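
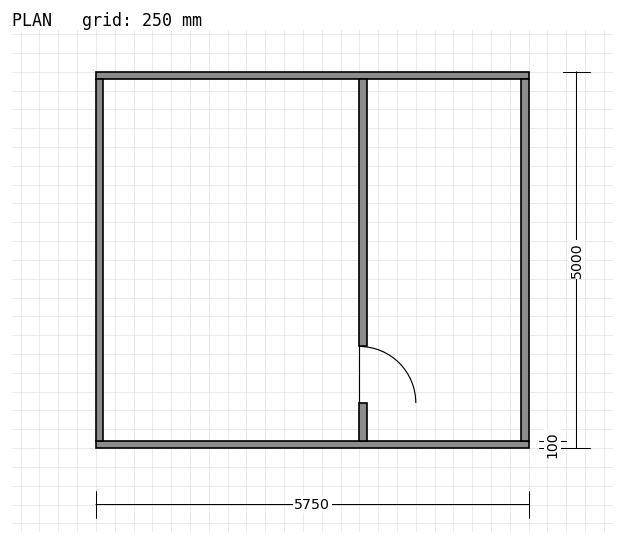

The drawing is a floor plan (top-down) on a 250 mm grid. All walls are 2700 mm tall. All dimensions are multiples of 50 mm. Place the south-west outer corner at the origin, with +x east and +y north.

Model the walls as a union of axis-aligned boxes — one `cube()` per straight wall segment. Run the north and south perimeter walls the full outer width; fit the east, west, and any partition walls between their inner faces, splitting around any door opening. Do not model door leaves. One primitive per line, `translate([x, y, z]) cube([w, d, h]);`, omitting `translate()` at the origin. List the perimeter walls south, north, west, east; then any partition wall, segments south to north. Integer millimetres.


cube([5750, 100, 2700]);
translate([0, 4900, 0]) cube([5750, 100, 2700]);
translate([0, 100, 0]) cube([100, 4800, 2700]);
translate([5650, 100, 0]) cube([100, 4800, 2700]);
translate([3500, 100, 0]) cube([100, 500, 2700]);
translate([3500, 1350, 0]) cube([100, 3550, 2700]);


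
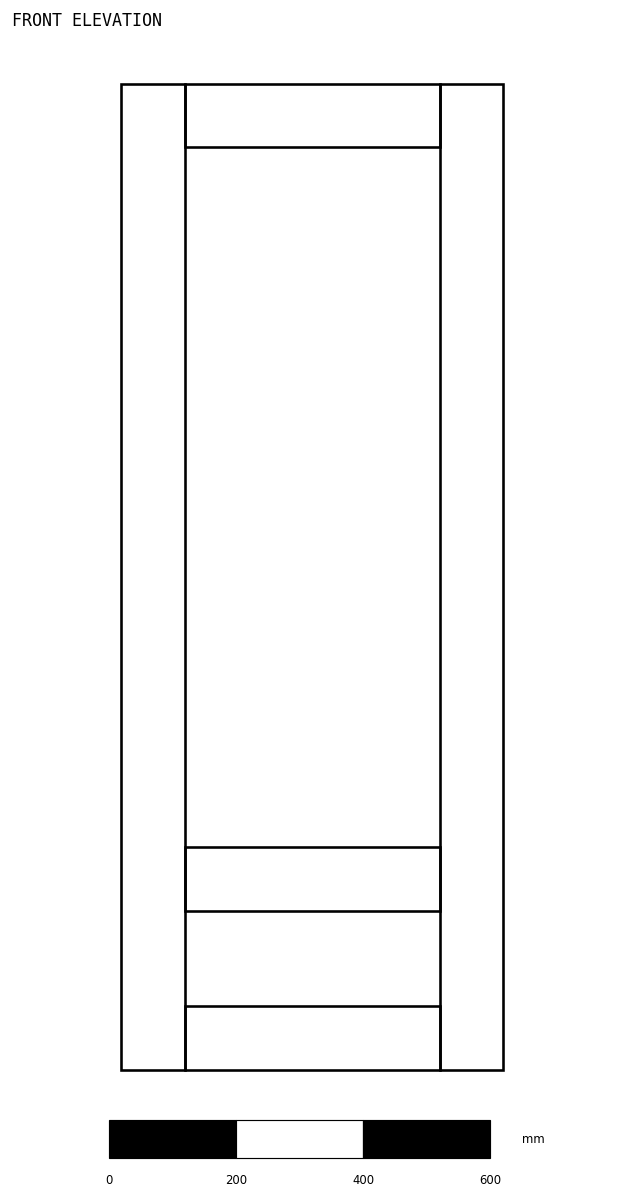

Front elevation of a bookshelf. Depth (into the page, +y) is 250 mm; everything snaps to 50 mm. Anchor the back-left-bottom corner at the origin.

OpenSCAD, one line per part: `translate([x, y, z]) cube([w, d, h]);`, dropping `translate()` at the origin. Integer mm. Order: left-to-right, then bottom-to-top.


cube([100, 250, 1550]);
translate([100, 0, 0]) cube([400, 250, 100]);
translate([100, 0, 250]) cube([400, 250, 100]);
translate([100, 0, 1450]) cube([400, 250, 100]);
translate([500, 0, 0]) cube([100, 250, 1550]);


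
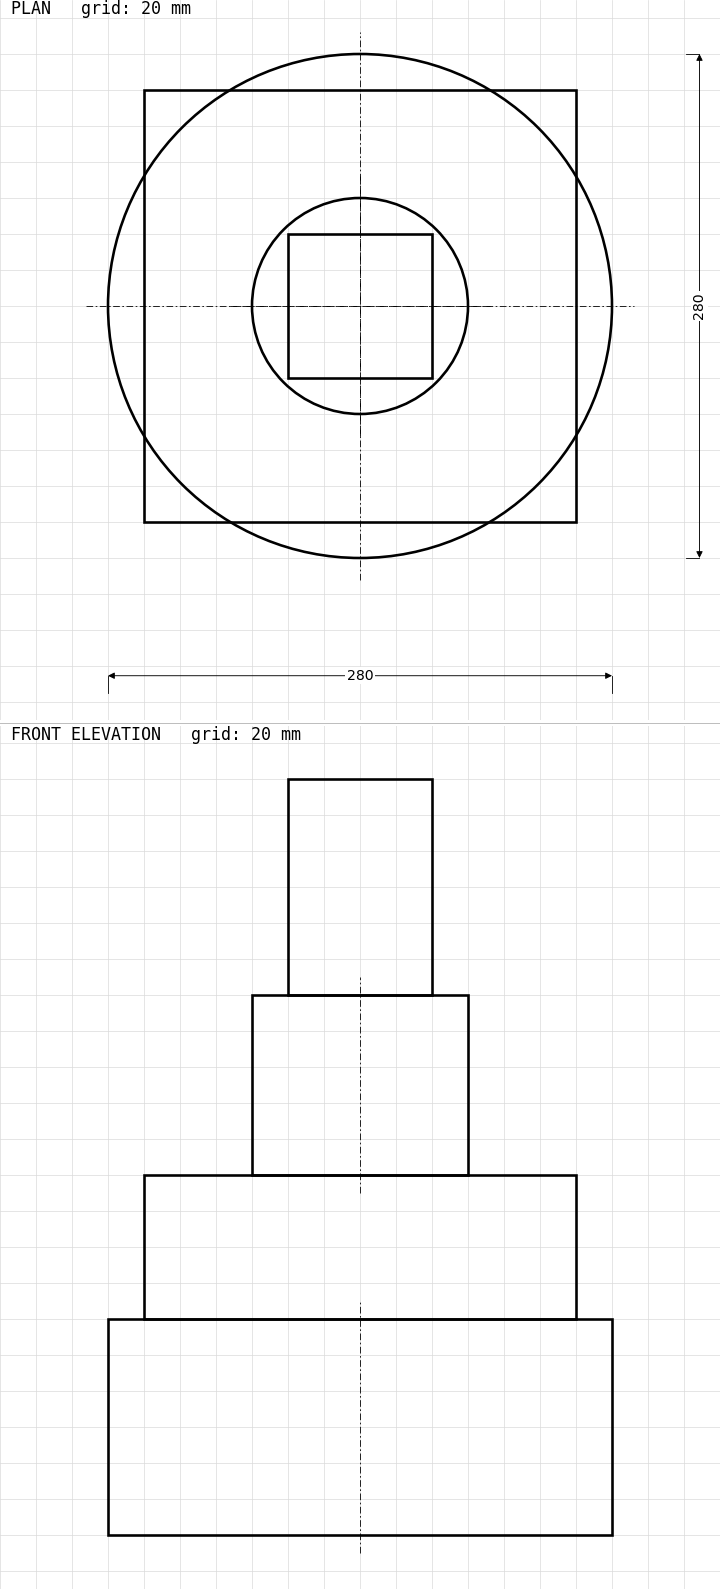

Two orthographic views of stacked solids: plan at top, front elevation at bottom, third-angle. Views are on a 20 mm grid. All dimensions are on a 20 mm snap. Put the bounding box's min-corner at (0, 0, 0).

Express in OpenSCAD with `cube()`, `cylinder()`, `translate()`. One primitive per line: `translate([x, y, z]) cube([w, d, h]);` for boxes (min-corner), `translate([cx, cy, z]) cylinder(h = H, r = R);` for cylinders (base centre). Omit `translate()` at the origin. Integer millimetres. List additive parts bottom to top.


translate([140, 140, 0]) cylinder(h = 120, r = 140);
translate([20, 20, 120]) cube([240, 240, 80]);
translate([140, 140, 200]) cylinder(h = 100, r = 60);
translate([100, 100, 300]) cube([80, 80, 120]);


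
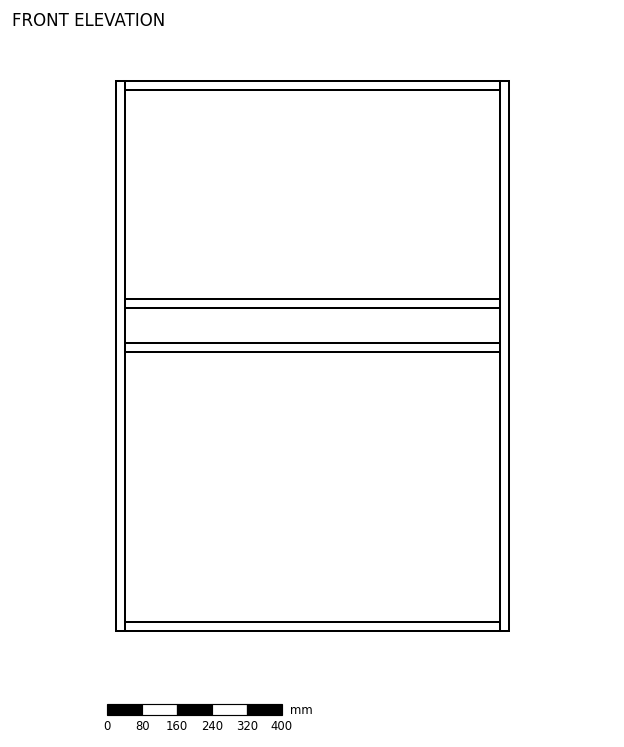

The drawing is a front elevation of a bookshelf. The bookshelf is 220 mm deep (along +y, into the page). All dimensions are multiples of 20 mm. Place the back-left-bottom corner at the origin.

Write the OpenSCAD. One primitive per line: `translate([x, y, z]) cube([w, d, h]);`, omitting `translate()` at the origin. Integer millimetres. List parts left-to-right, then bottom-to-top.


cube([20, 220, 1260]);
translate([20, 0, 0]) cube([860, 220, 20]);
translate([20, 0, 640]) cube([860, 220, 20]);
translate([20, 0, 740]) cube([860, 220, 20]);
translate([20, 0, 1240]) cube([860, 220, 20]);
translate([880, 0, 0]) cube([20, 220, 1260]);


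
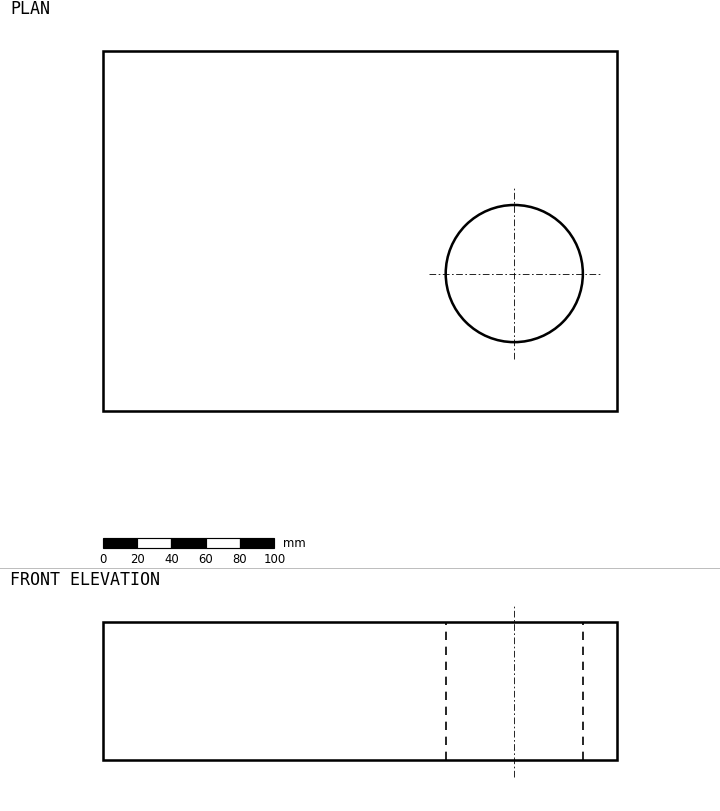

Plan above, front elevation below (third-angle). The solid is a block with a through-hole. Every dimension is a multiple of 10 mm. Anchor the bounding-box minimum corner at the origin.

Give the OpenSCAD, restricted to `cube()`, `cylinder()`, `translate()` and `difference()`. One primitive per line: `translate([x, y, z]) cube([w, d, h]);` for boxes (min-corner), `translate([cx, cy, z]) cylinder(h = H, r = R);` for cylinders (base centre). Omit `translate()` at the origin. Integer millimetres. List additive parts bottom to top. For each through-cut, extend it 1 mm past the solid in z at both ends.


difference() {
  cube([300, 210, 80]);
  translate([240, 80, -1]) cylinder(h = 82, r = 40);
}


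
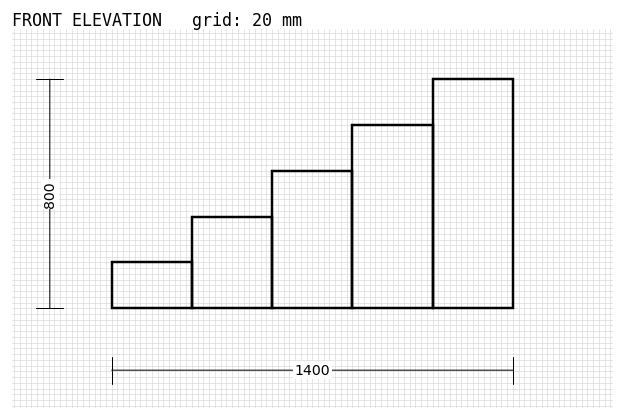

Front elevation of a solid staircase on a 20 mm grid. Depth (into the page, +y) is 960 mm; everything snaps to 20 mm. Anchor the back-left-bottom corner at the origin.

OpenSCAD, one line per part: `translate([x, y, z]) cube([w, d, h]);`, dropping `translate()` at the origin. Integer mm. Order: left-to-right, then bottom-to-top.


cube([280, 960, 160]);
translate([280, 0, 0]) cube([280, 960, 320]);
translate([560, 0, 0]) cube([280, 960, 480]);
translate([840, 0, 0]) cube([280, 960, 640]);
translate([1120, 0, 0]) cube([280, 960, 800]);


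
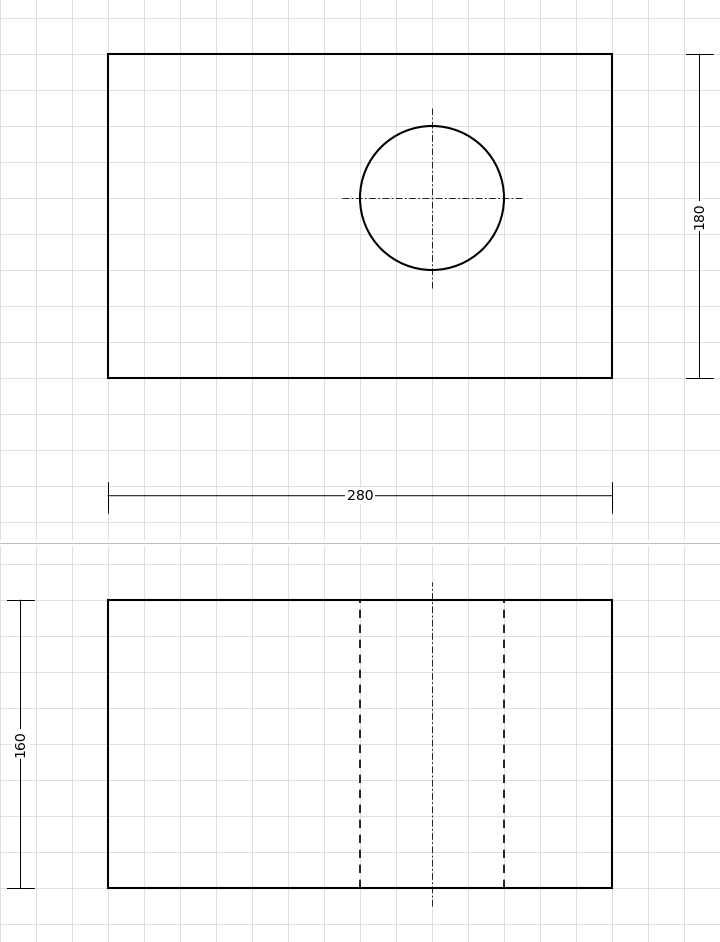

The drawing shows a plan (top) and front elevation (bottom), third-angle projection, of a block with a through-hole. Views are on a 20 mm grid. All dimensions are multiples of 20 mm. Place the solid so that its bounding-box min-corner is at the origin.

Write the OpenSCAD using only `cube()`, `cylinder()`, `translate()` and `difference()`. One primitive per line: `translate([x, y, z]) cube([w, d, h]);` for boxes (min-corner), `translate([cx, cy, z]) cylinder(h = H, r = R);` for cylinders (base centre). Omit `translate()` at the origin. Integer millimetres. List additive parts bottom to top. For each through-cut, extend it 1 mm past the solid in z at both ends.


difference() {
  cube([280, 180, 160]);
  translate([180, 100, -1]) cylinder(h = 162, r = 40);
}


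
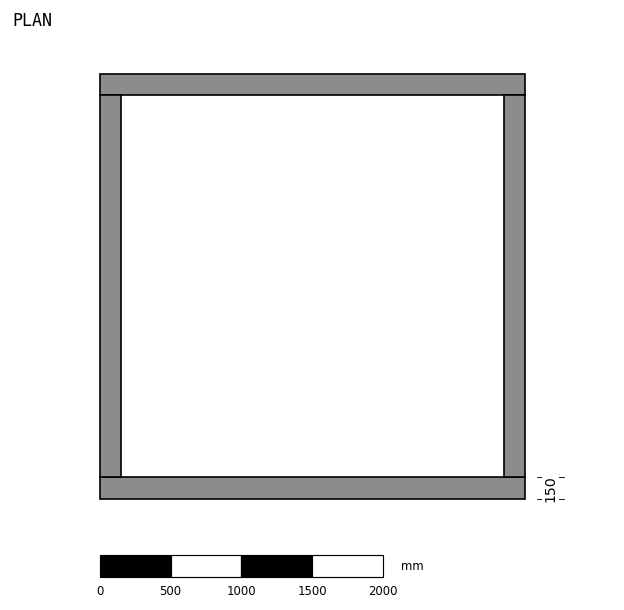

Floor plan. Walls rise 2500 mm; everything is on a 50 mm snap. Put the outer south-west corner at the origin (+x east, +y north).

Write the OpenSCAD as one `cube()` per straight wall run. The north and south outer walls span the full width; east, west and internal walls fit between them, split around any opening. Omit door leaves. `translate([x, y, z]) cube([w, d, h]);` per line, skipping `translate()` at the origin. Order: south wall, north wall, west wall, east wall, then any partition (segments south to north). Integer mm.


cube([3000, 150, 2500]);
translate([0, 2850, 0]) cube([3000, 150, 2500]);
translate([0, 150, 0]) cube([150, 2700, 2500]);
translate([2850, 150, 0]) cube([150, 2700, 2500]);


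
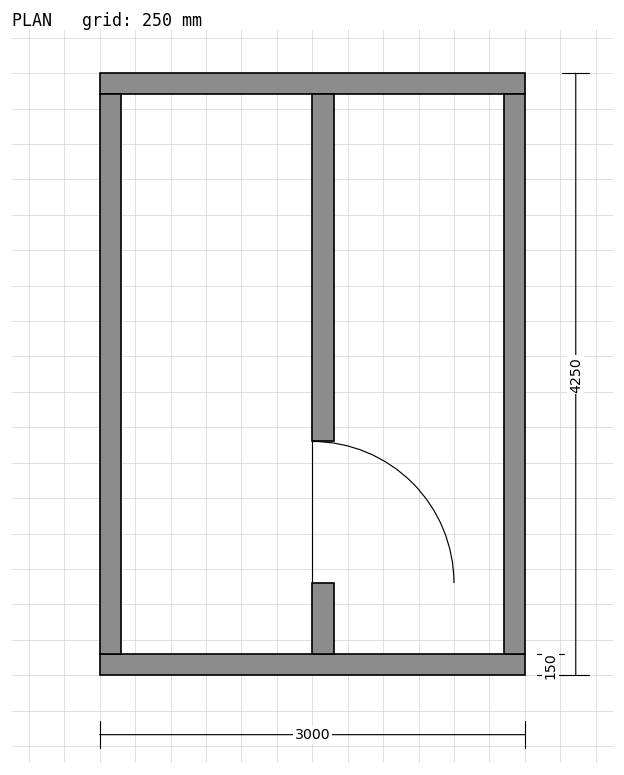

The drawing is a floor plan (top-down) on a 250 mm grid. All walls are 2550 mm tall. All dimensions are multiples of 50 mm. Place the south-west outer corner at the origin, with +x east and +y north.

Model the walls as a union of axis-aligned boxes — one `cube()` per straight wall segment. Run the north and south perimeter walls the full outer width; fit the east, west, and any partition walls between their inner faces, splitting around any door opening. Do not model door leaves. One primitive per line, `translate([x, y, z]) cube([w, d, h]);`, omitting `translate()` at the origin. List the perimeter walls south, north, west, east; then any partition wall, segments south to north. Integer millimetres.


cube([3000, 150, 2550]);
translate([0, 4100, 0]) cube([3000, 150, 2550]);
translate([0, 150, 0]) cube([150, 3950, 2550]);
translate([2850, 150, 0]) cube([150, 3950, 2550]);
translate([1500, 150, 0]) cube([150, 500, 2550]);
translate([1500, 1650, 0]) cube([150, 2450, 2550]);


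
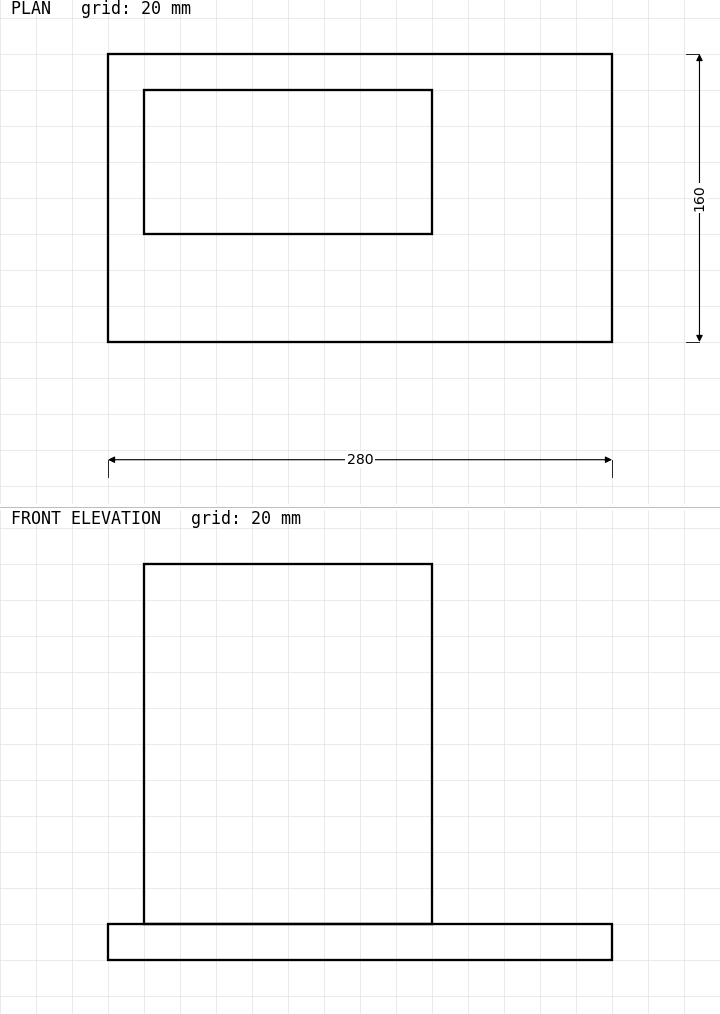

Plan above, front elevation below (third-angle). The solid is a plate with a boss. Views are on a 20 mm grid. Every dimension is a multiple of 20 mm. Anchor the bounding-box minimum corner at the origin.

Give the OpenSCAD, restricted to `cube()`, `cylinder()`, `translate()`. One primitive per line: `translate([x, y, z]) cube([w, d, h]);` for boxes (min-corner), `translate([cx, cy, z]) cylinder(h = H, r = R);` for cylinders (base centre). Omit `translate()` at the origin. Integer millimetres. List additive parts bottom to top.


cube([280, 160, 20]);
translate([20, 60, 20]) cube([160, 80, 200]);


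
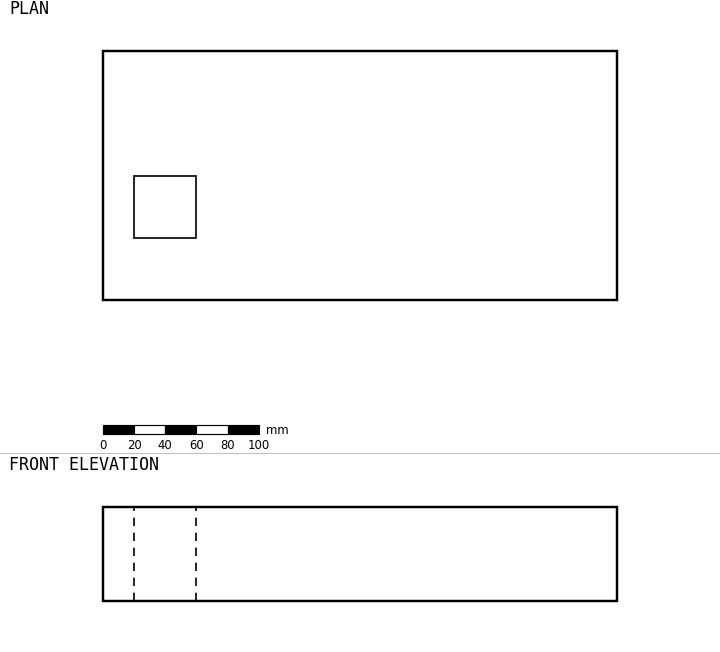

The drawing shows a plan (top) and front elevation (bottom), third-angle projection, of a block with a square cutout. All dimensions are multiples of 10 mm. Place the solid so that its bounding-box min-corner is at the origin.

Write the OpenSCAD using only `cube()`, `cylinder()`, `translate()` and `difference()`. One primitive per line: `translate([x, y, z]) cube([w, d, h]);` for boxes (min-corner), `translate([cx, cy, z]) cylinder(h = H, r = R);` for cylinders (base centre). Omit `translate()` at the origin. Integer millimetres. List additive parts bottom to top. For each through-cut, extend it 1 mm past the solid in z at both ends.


difference() {
  cube([330, 160, 60]);
  translate([20, 40, -1]) cube([40, 40, 62]);
}


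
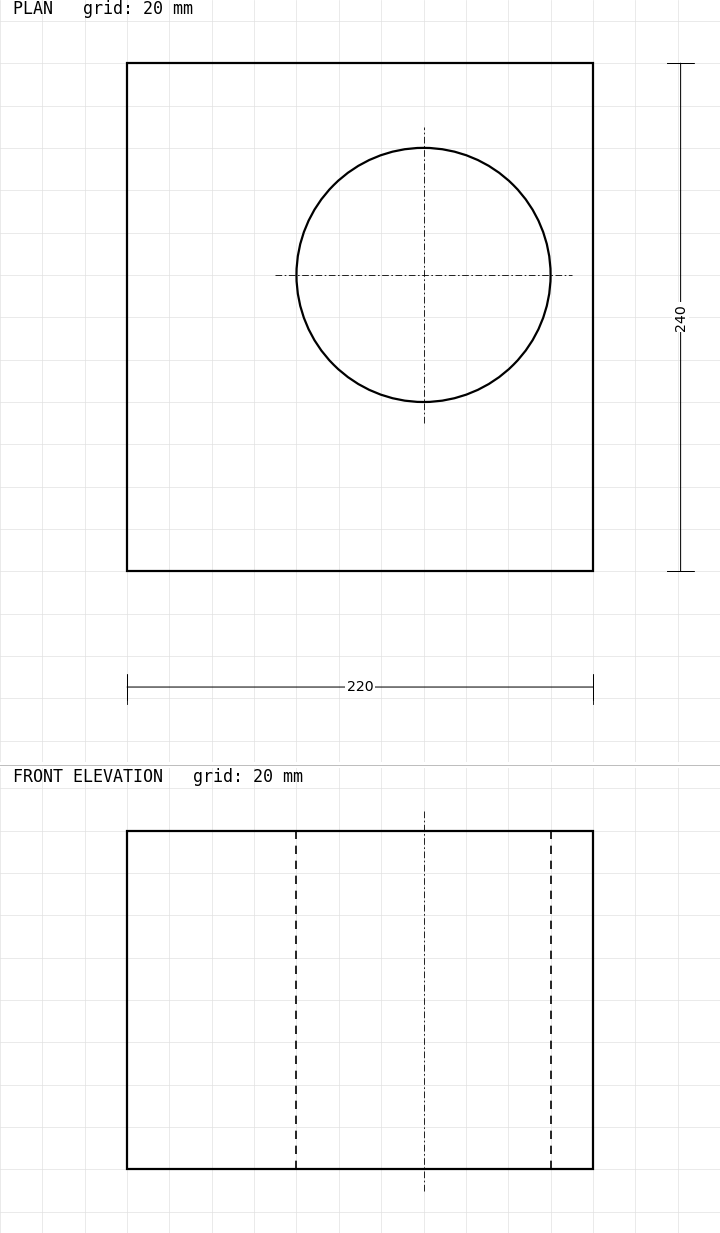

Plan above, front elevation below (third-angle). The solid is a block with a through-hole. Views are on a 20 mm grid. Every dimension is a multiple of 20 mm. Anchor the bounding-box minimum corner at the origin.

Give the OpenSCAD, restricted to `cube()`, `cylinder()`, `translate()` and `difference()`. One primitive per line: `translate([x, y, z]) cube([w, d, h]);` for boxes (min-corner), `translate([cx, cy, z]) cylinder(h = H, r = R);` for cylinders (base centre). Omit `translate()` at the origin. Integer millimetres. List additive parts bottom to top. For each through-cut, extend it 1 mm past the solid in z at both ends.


difference() {
  cube([220, 240, 160]);
  translate([140, 140, -1]) cylinder(h = 162, r = 60);
}


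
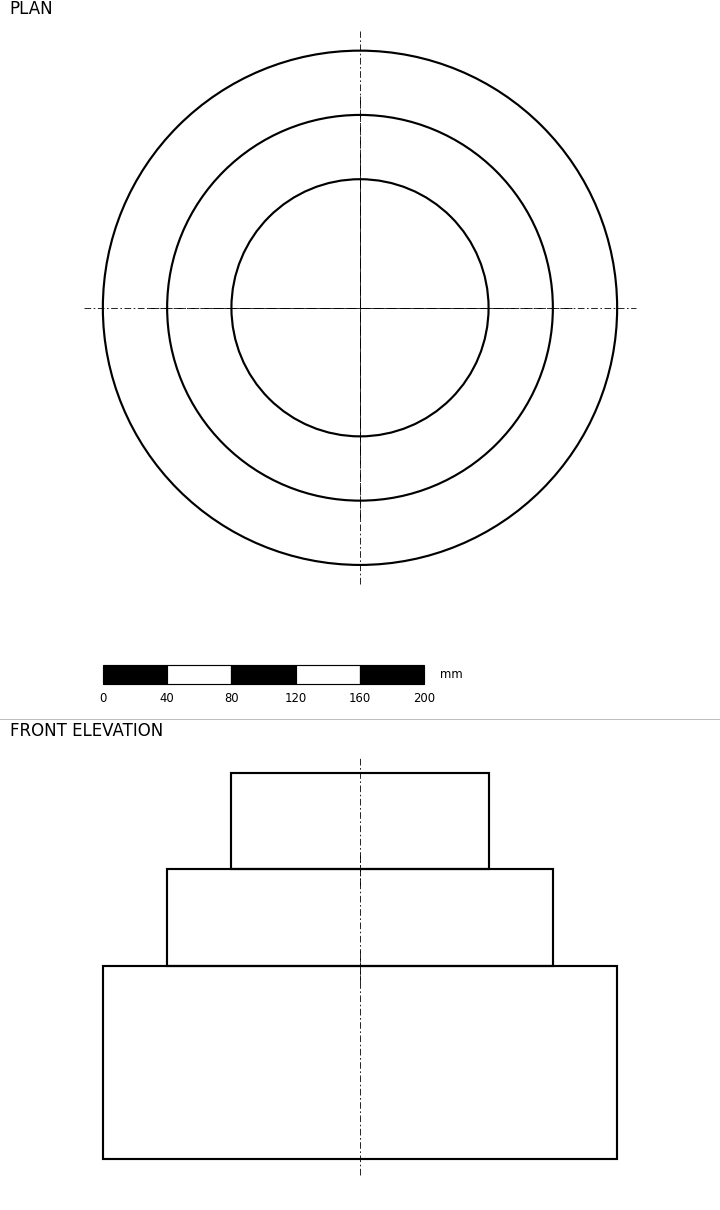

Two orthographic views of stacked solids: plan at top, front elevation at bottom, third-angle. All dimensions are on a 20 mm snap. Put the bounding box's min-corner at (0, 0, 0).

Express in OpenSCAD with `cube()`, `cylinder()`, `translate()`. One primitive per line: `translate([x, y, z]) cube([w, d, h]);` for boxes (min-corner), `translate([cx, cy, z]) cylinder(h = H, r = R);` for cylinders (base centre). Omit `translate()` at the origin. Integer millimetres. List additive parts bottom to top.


translate([160, 160, 0]) cylinder(h = 120, r = 160);
translate([160, 160, 120]) cylinder(h = 60, r = 120);
translate([160, 160, 180]) cylinder(h = 60, r = 80);


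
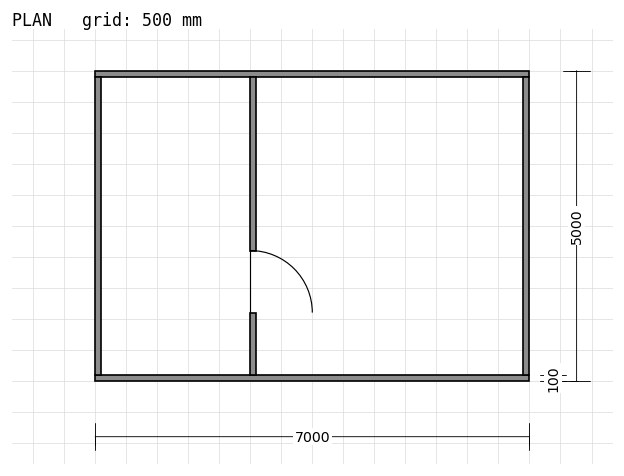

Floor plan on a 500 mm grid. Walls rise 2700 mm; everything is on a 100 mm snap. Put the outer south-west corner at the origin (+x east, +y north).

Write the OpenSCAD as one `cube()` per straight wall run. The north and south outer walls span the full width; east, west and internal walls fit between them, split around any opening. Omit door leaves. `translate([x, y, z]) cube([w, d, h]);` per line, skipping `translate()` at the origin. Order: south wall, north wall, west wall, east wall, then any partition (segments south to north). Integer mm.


cube([7000, 100, 2700]);
translate([0, 4900, 0]) cube([7000, 100, 2700]);
translate([0, 100, 0]) cube([100, 4800, 2700]);
translate([6900, 100, 0]) cube([100, 4800, 2700]);
translate([2500, 100, 0]) cube([100, 1000, 2700]);
translate([2500, 2100, 0]) cube([100, 2800, 2700]);


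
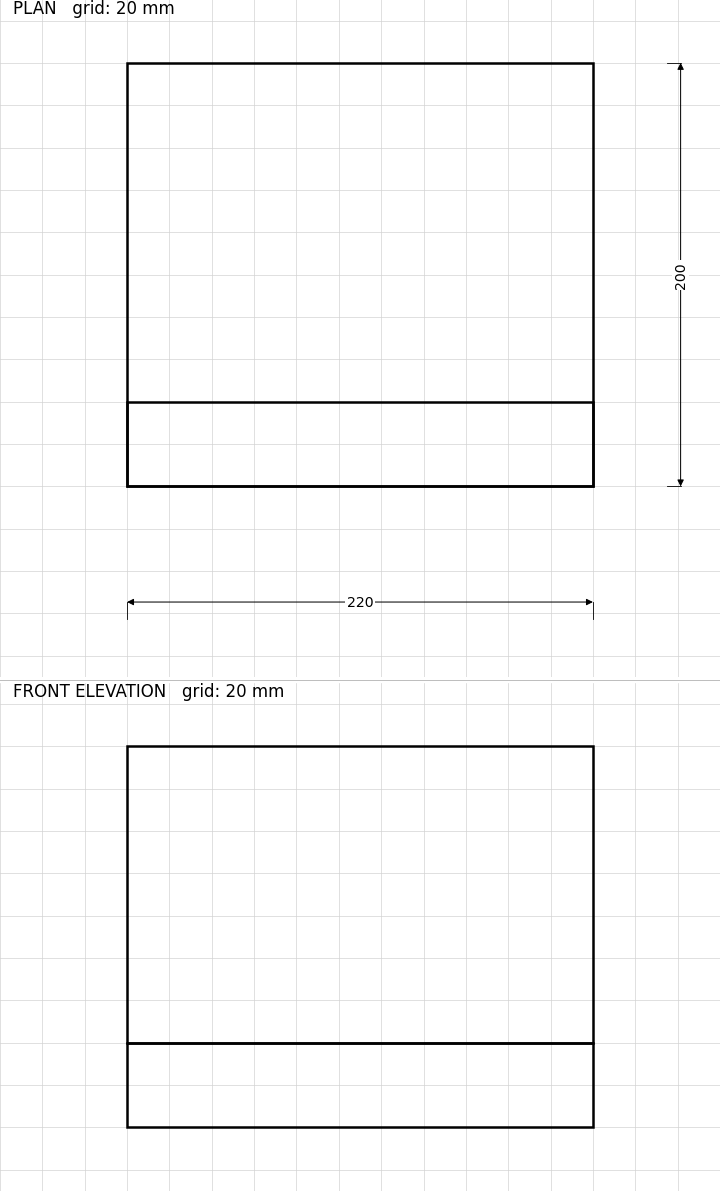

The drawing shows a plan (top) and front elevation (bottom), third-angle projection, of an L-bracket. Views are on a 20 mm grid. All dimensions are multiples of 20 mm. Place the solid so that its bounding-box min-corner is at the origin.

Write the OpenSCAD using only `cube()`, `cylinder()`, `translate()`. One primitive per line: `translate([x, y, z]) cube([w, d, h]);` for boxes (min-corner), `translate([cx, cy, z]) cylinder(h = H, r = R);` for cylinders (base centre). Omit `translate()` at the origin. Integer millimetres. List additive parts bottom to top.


cube([220, 200, 40]);
translate([0, 0, 40]) cube([220, 40, 140]);


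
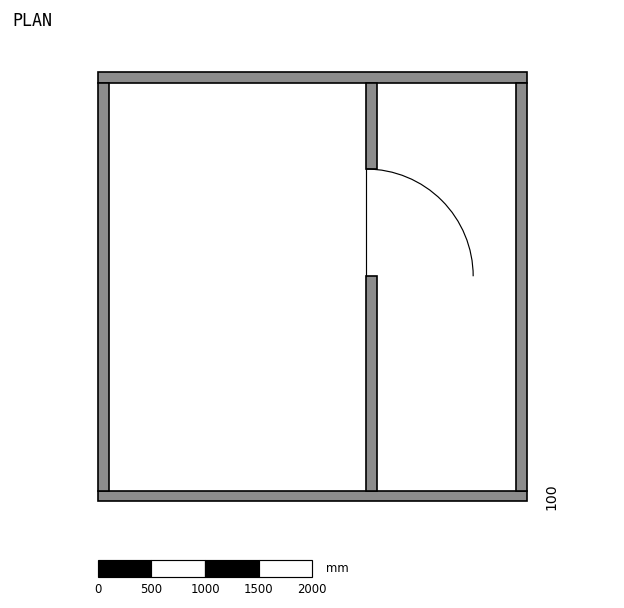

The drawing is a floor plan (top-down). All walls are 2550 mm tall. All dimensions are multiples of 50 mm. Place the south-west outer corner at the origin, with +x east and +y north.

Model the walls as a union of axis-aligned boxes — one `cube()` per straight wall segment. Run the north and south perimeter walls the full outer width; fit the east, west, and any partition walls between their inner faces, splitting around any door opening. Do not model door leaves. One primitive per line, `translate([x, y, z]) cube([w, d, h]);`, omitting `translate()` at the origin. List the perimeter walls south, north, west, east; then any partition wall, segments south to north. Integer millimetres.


cube([4000, 100, 2550]);
translate([0, 3900, 0]) cube([4000, 100, 2550]);
translate([0, 100, 0]) cube([100, 3800, 2550]);
translate([3900, 100, 0]) cube([100, 3800, 2550]);
translate([2500, 100, 0]) cube([100, 2000, 2550]);
translate([2500, 3100, 0]) cube([100, 800, 2550]);


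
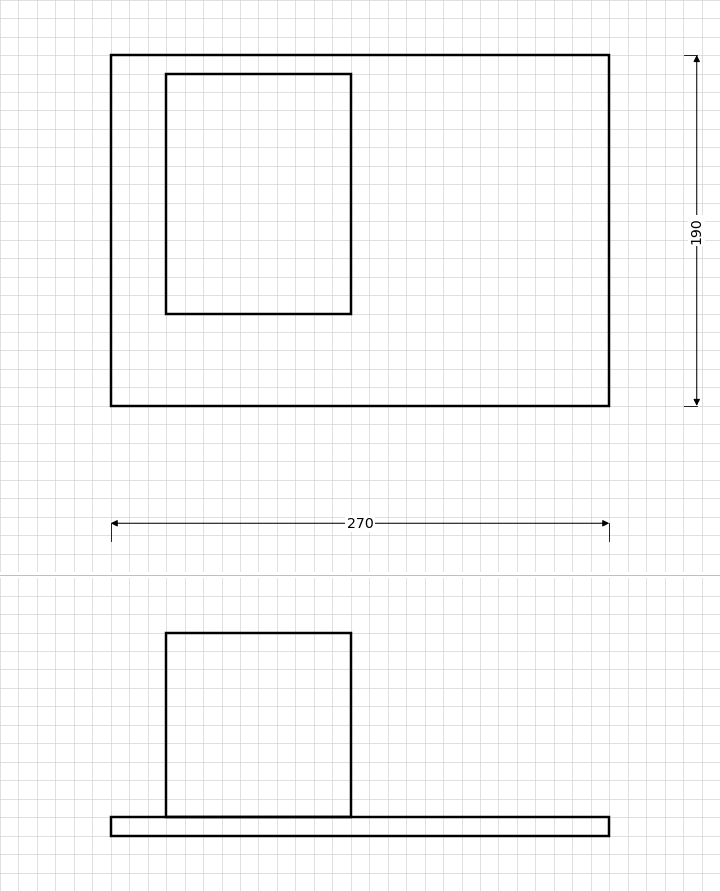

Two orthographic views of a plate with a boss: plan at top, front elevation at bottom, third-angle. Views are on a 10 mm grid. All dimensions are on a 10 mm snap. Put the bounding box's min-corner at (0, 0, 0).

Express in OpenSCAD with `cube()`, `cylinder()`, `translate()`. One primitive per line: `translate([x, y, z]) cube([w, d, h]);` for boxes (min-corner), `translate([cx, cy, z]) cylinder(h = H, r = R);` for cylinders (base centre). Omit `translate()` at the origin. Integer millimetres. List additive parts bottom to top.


cube([270, 190, 10]);
translate([30, 50, 10]) cube([100, 130, 100]);


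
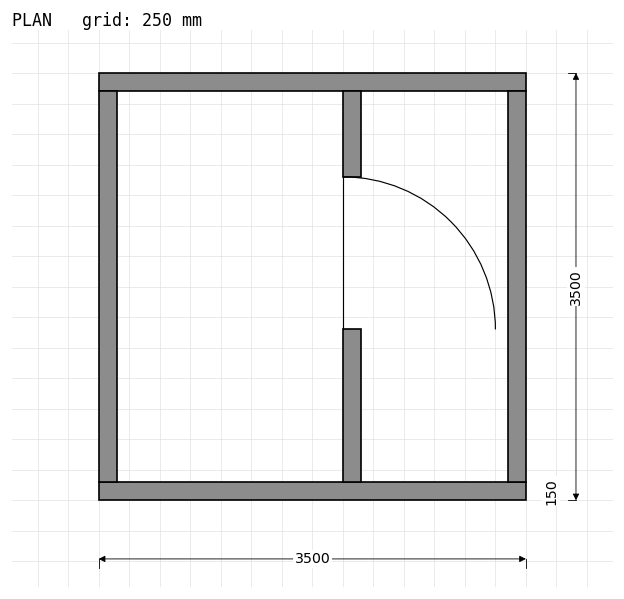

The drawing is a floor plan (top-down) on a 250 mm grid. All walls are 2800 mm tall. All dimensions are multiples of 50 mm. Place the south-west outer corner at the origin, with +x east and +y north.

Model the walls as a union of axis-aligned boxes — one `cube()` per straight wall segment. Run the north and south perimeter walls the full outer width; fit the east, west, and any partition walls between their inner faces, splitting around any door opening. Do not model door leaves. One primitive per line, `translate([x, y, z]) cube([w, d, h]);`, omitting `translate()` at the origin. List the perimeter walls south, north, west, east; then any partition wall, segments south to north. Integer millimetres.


cube([3500, 150, 2800]);
translate([0, 3350, 0]) cube([3500, 150, 2800]);
translate([0, 150, 0]) cube([150, 3200, 2800]);
translate([3350, 150, 0]) cube([150, 3200, 2800]);
translate([2000, 150, 0]) cube([150, 1250, 2800]);
translate([2000, 2650, 0]) cube([150, 700, 2800]);


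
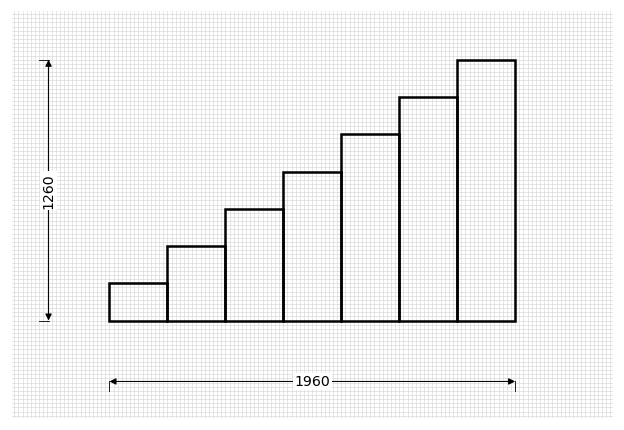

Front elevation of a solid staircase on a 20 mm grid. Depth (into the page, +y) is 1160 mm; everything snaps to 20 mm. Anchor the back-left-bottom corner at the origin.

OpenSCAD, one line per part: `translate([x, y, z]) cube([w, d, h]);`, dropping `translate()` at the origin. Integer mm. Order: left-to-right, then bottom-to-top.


cube([280, 1160, 180]);
translate([280, 0, 0]) cube([280, 1160, 360]);
translate([560, 0, 0]) cube([280, 1160, 540]);
translate([840, 0, 0]) cube([280, 1160, 720]);
translate([1120, 0, 0]) cube([280, 1160, 900]);
translate([1400, 0, 0]) cube([280, 1160, 1080]);
translate([1680, 0, 0]) cube([280, 1160, 1260]);


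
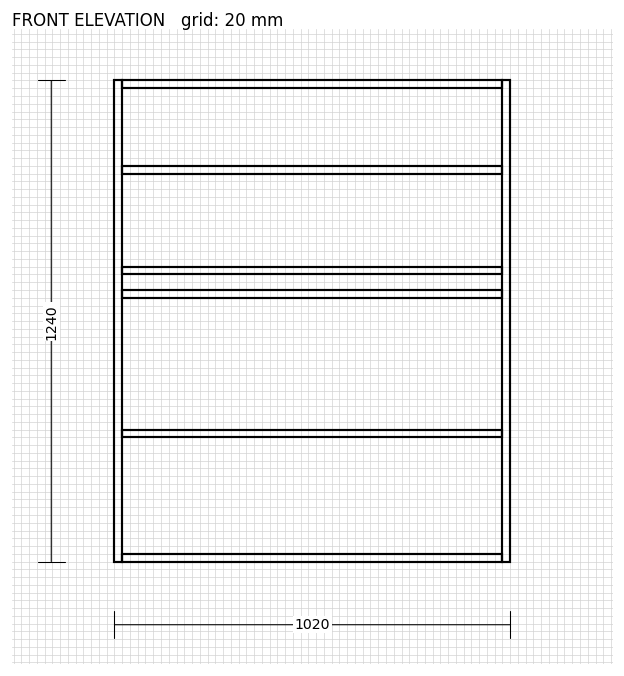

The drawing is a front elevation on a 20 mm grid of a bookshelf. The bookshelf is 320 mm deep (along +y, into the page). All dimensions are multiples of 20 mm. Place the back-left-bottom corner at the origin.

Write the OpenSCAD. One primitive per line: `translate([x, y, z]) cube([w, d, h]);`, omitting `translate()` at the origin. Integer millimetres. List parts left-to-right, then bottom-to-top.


cube([20, 320, 1240]);
translate([20, 0, 0]) cube([980, 320, 20]);
translate([20, 0, 320]) cube([980, 320, 20]);
translate([20, 0, 680]) cube([980, 320, 20]);
translate([20, 0, 740]) cube([980, 320, 20]);
translate([20, 0, 1000]) cube([980, 320, 20]);
translate([20, 0, 1220]) cube([980, 320, 20]);
translate([1000, 0, 0]) cube([20, 320, 1240]);


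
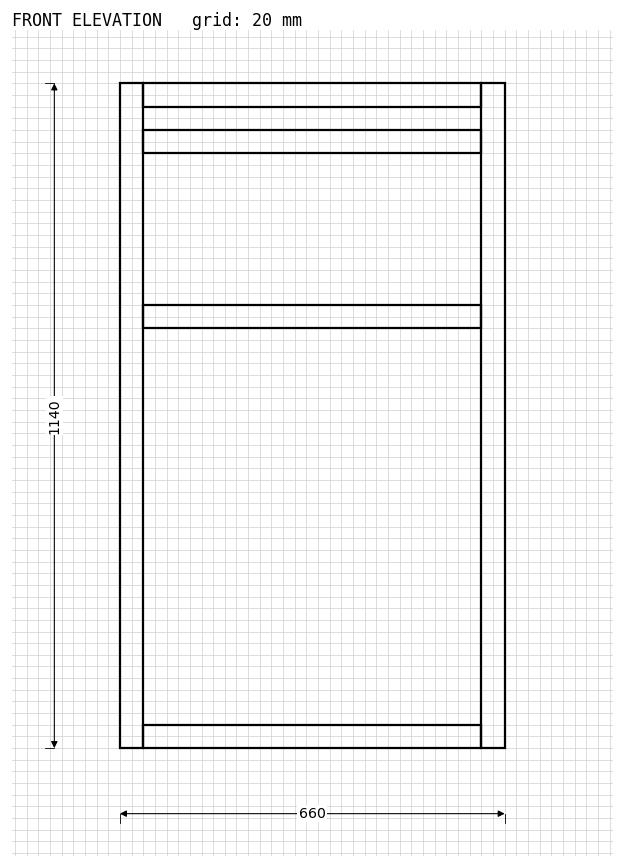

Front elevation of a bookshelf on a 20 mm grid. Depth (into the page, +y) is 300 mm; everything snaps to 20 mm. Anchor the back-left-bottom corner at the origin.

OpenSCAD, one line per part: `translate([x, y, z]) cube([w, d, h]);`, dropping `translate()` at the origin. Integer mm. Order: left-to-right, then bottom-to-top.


cube([40, 300, 1140]);
translate([40, 0, 0]) cube([580, 300, 40]);
translate([40, 0, 720]) cube([580, 300, 40]);
translate([40, 0, 1020]) cube([580, 300, 40]);
translate([40, 0, 1100]) cube([580, 300, 40]);
translate([620, 0, 0]) cube([40, 300, 1140]);


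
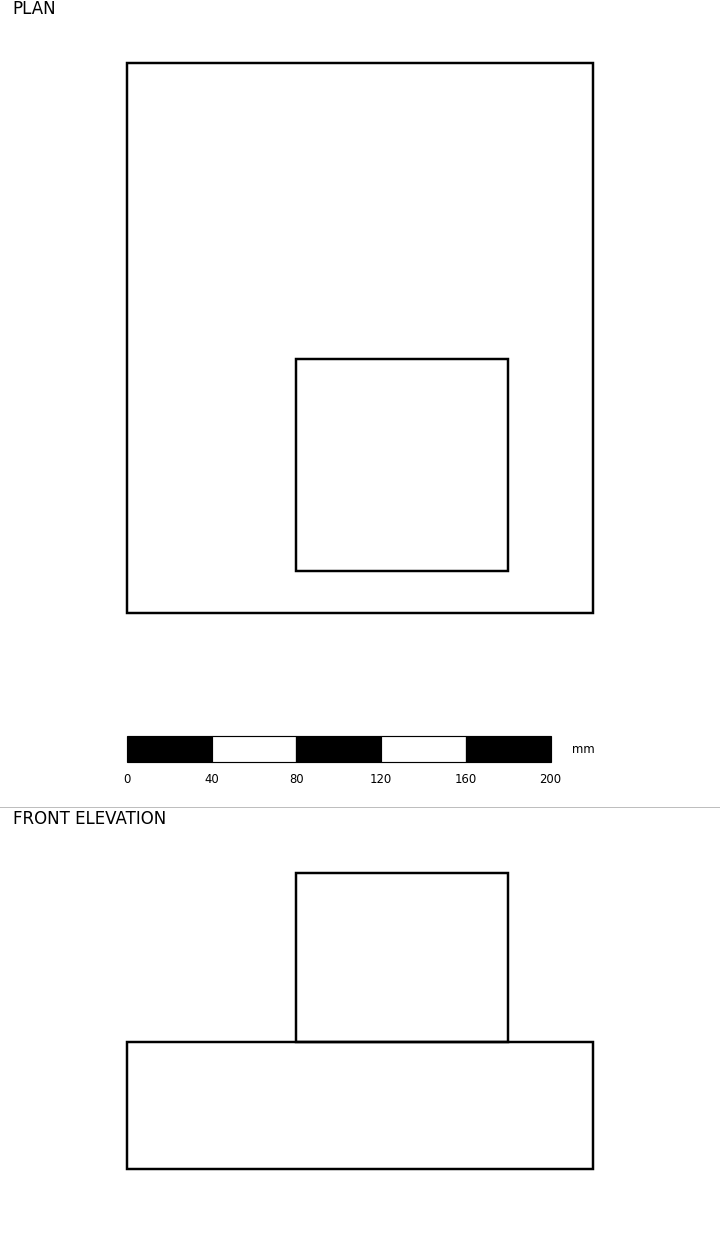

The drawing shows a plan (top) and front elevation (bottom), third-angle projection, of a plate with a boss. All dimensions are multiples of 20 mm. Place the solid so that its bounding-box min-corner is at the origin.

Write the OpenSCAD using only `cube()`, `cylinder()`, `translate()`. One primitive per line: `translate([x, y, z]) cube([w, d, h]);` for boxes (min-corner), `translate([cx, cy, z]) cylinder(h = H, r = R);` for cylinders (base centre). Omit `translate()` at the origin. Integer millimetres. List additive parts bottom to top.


cube([220, 260, 60]);
translate([80, 20, 60]) cube([100, 100, 80]);


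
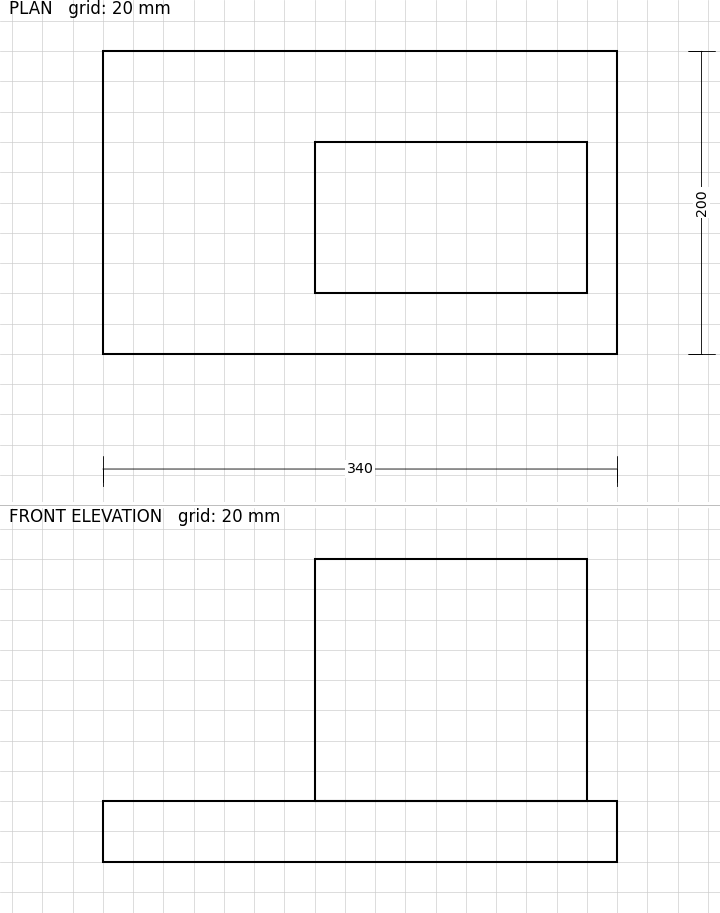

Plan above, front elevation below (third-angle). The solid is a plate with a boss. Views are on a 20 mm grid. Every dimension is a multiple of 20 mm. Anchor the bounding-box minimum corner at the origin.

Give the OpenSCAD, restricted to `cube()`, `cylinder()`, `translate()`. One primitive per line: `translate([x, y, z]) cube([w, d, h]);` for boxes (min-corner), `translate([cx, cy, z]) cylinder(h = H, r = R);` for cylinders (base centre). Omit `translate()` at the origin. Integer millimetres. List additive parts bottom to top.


cube([340, 200, 40]);
translate([140, 40, 40]) cube([180, 100, 160]);


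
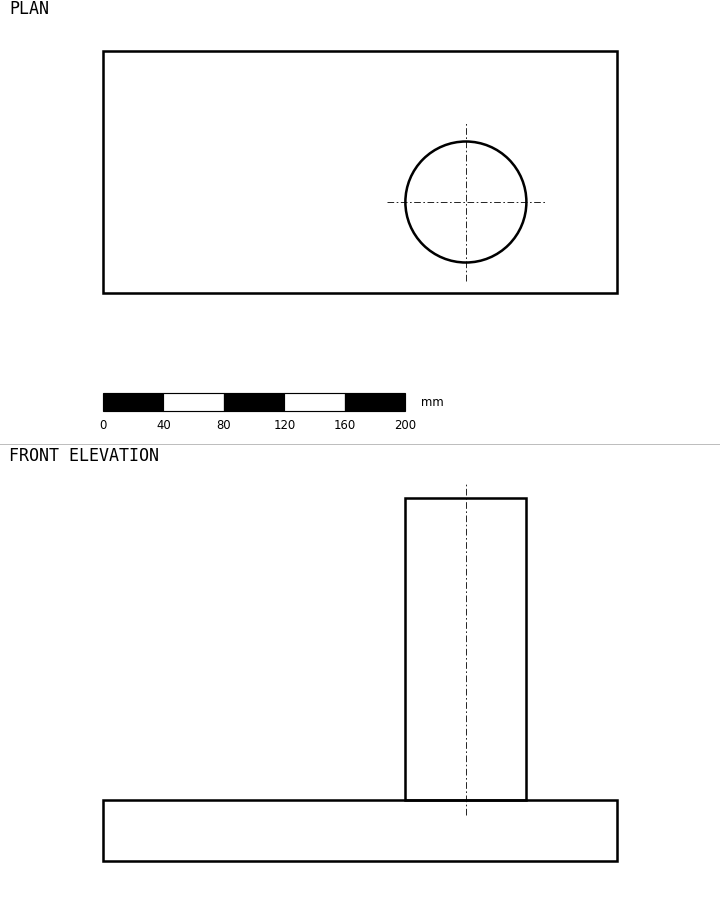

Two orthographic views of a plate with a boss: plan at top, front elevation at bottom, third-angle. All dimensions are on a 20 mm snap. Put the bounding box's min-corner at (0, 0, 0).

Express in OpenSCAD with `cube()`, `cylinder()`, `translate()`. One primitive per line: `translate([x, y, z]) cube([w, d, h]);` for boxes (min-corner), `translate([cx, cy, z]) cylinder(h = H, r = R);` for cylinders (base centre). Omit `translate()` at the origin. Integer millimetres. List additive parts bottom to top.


cube([340, 160, 40]);
translate([240, 60, 40]) cylinder(h = 200, r = 40);


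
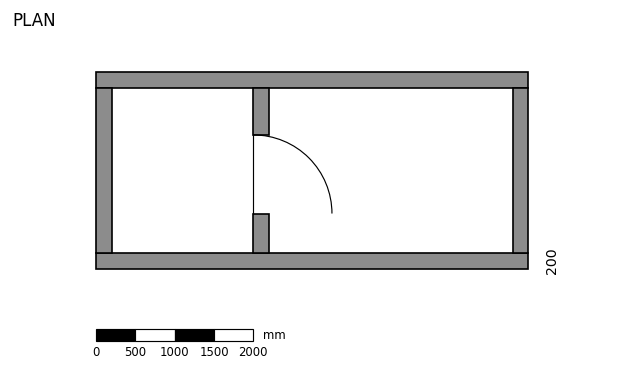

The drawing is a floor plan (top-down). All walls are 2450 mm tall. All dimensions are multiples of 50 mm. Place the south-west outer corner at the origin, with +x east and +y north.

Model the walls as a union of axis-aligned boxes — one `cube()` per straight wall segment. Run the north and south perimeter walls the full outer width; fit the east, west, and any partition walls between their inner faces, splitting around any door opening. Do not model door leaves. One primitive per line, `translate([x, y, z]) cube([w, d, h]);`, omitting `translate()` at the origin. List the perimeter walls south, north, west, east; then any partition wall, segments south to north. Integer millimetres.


cube([5500, 200, 2450]);
translate([0, 2300, 0]) cube([5500, 200, 2450]);
translate([0, 200, 0]) cube([200, 2100, 2450]);
translate([5300, 200, 0]) cube([200, 2100, 2450]);
translate([2000, 200, 0]) cube([200, 500, 2450]);
translate([2000, 1700, 0]) cube([200, 600, 2450]);


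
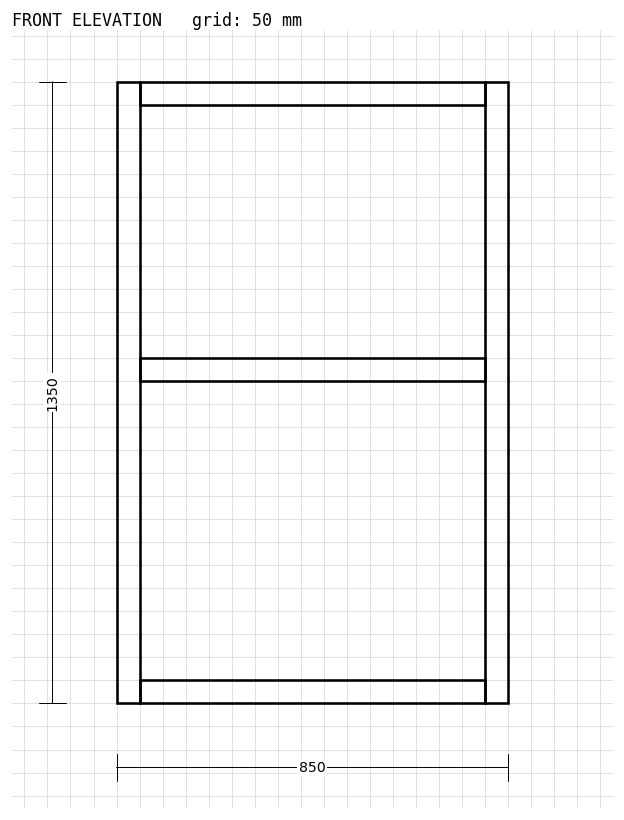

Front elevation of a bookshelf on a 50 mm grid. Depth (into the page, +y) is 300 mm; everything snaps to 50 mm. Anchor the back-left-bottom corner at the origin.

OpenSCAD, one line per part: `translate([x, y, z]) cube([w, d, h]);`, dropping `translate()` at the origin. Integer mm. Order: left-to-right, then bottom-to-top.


cube([50, 300, 1350]);
translate([50, 0, 0]) cube([750, 300, 50]);
translate([50, 0, 700]) cube([750, 300, 50]);
translate([50, 0, 1300]) cube([750, 300, 50]);
translate([800, 0, 0]) cube([50, 300, 1350]);


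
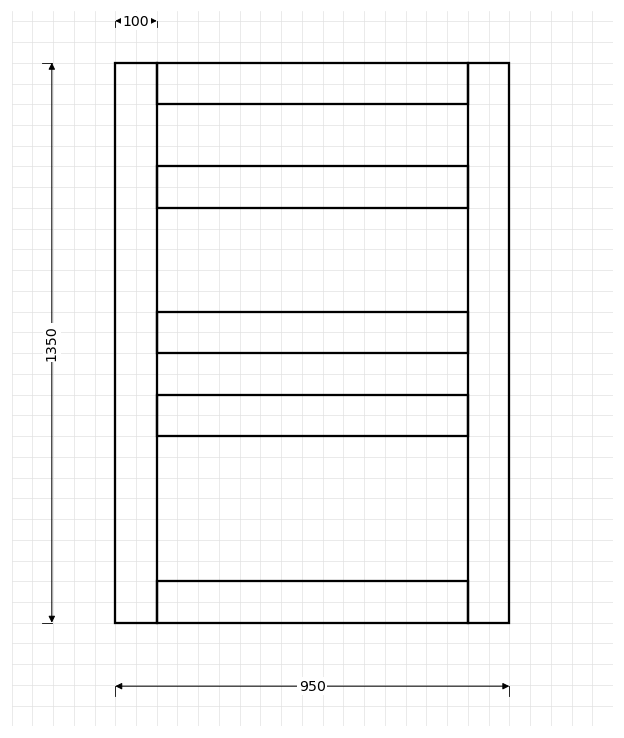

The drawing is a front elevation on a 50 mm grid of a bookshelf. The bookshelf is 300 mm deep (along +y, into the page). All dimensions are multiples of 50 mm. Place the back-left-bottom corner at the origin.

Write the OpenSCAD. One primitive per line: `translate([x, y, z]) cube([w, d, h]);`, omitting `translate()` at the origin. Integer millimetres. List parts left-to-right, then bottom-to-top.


cube([100, 300, 1350]);
translate([100, 0, 0]) cube([750, 300, 100]);
translate([100, 0, 450]) cube([750, 300, 100]);
translate([100, 0, 650]) cube([750, 300, 100]);
translate([100, 0, 1000]) cube([750, 300, 100]);
translate([100, 0, 1250]) cube([750, 300, 100]);
translate([850, 0, 0]) cube([100, 300, 1350]);


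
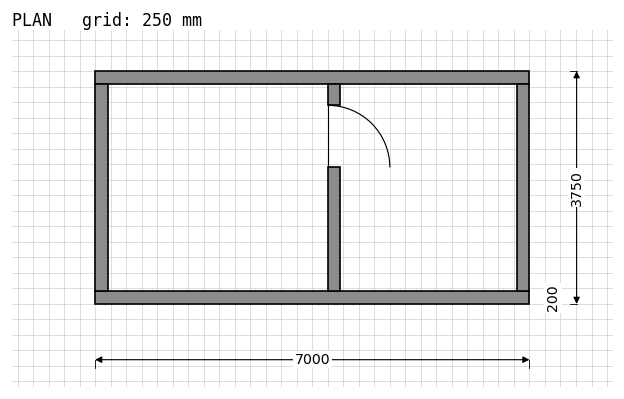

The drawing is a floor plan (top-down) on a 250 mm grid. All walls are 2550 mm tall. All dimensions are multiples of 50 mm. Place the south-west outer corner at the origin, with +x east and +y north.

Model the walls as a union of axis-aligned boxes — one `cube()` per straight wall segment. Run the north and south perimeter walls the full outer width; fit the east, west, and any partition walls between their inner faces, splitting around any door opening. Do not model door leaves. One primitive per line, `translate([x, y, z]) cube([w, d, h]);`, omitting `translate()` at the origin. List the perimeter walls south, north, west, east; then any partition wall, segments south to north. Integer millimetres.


cube([7000, 200, 2550]);
translate([0, 3550, 0]) cube([7000, 200, 2550]);
translate([0, 200, 0]) cube([200, 3350, 2550]);
translate([6800, 200, 0]) cube([200, 3350, 2550]);
translate([3750, 200, 0]) cube([200, 2000, 2550]);
translate([3750, 3200, 0]) cube([200, 350, 2550]);


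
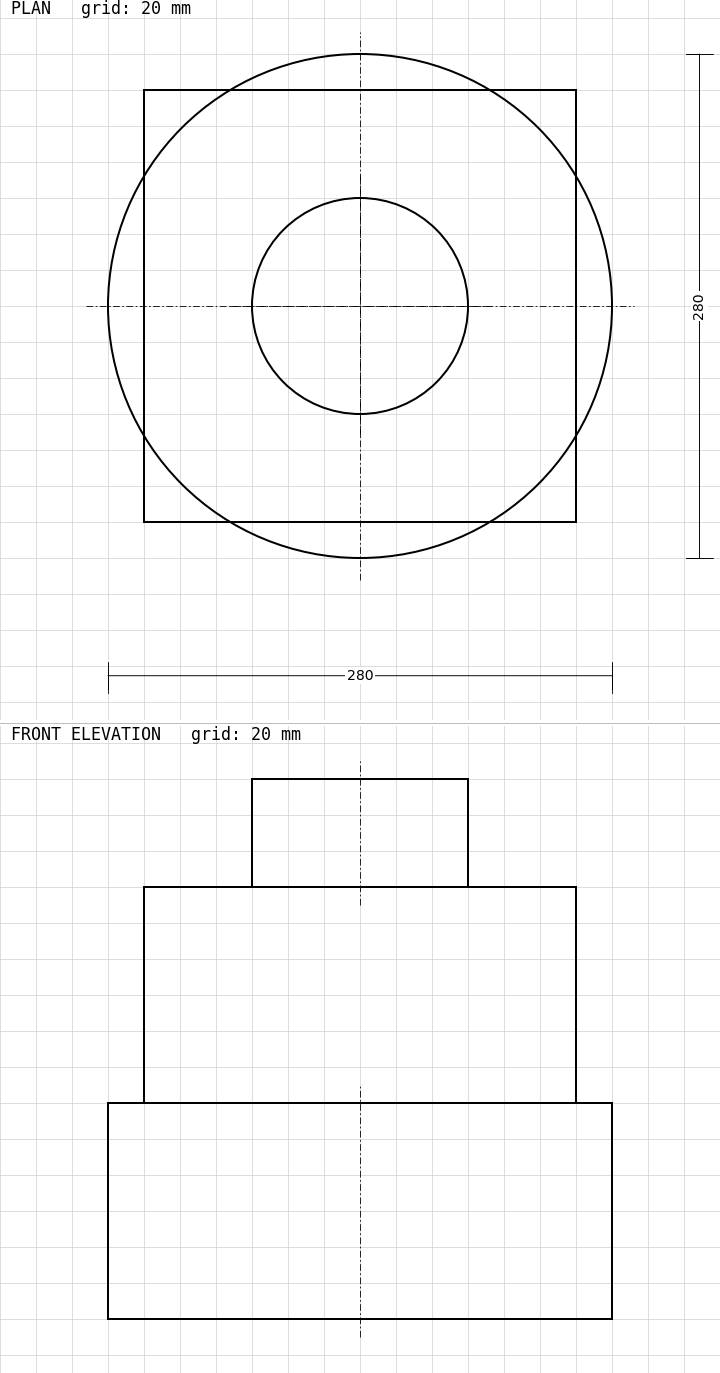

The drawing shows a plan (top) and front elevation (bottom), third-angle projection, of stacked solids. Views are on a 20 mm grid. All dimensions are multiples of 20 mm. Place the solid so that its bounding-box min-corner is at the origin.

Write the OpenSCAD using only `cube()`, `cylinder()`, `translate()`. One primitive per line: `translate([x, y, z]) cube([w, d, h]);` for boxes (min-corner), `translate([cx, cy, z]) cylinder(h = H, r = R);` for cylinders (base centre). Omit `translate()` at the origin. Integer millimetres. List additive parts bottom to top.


translate([140, 140, 0]) cylinder(h = 120, r = 140);
translate([20, 20, 120]) cube([240, 240, 120]);
translate([140, 140, 240]) cylinder(h = 60, r = 60);


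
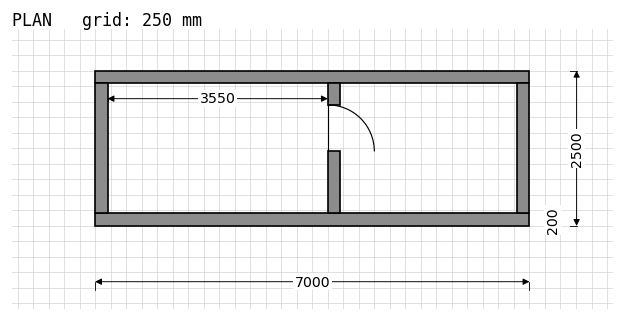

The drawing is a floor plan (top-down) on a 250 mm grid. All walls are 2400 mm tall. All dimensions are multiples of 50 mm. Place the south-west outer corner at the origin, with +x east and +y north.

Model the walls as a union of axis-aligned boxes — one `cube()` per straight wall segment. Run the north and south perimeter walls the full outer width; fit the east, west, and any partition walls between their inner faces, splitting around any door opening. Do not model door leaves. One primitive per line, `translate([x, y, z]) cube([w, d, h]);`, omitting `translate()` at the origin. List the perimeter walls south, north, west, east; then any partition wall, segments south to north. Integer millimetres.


cube([7000, 200, 2400]);
translate([0, 2300, 0]) cube([7000, 200, 2400]);
translate([0, 200, 0]) cube([200, 2100, 2400]);
translate([6800, 200, 0]) cube([200, 2100, 2400]);
translate([3750, 200, 0]) cube([200, 1000, 2400]);
translate([3750, 1950, 0]) cube([200, 350, 2400]);


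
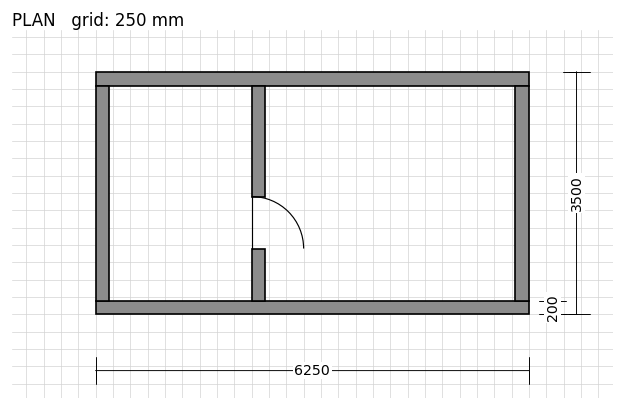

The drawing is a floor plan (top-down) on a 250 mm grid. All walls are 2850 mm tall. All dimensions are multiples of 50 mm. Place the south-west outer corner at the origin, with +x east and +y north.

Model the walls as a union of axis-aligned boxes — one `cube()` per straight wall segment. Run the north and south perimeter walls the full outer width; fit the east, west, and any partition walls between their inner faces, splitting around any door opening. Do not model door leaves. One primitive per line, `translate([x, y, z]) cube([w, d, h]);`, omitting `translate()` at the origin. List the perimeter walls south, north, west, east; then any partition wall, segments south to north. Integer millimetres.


cube([6250, 200, 2850]);
translate([0, 3300, 0]) cube([6250, 200, 2850]);
translate([0, 200, 0]) cube([200, 3100, 2850]);
translate([6050, 200, 0]) cube([200, 3100, 2850]);
translate([2250, 200, 0]) cube([200, 750, 2850]);
translate([2250, 1700, 0]) cube([200, 1600, 2850]);


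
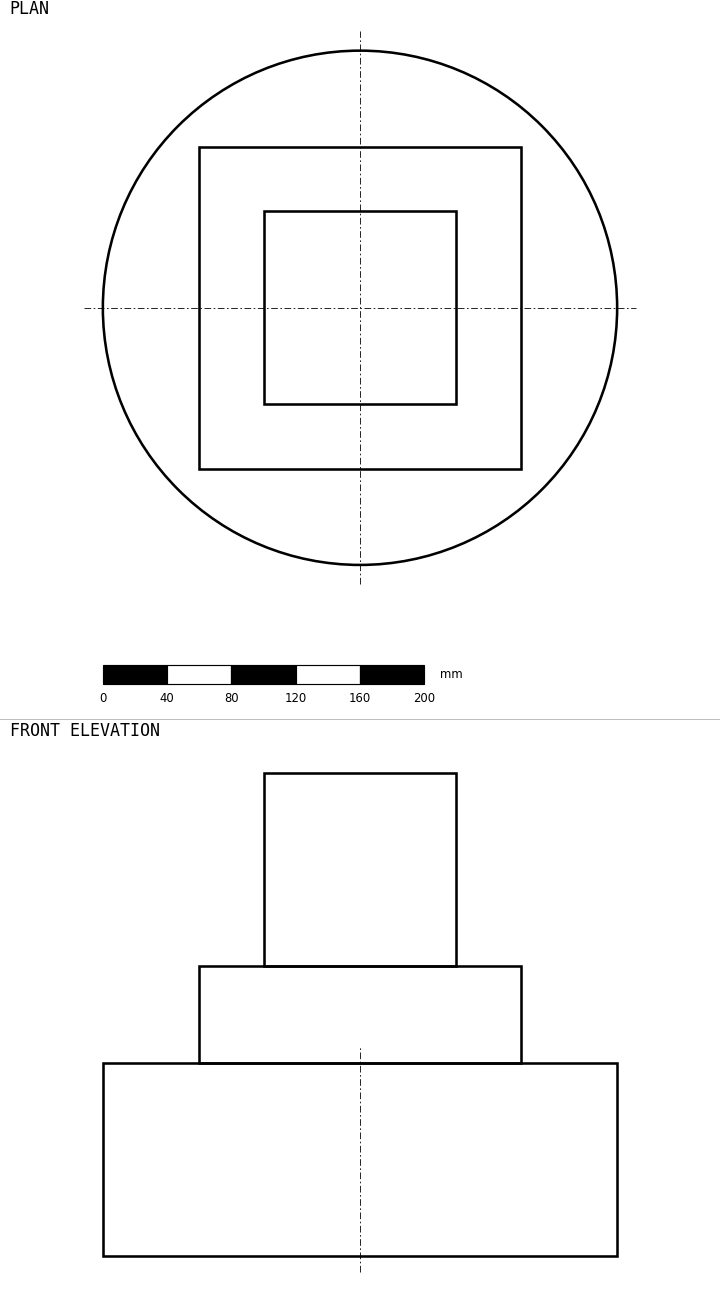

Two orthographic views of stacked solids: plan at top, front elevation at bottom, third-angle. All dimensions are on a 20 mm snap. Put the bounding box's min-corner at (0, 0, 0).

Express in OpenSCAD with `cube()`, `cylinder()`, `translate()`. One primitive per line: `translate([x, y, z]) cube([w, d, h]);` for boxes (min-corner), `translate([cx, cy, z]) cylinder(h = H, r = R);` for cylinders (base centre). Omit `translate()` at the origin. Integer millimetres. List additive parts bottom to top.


translate([160, 160, 0]) cylinder(h = 120, r = 160);
translate([60, 60, 120]) cube([200, 200, 60]);
translate([100, 100, 180]) cube([120, 120, 120]);


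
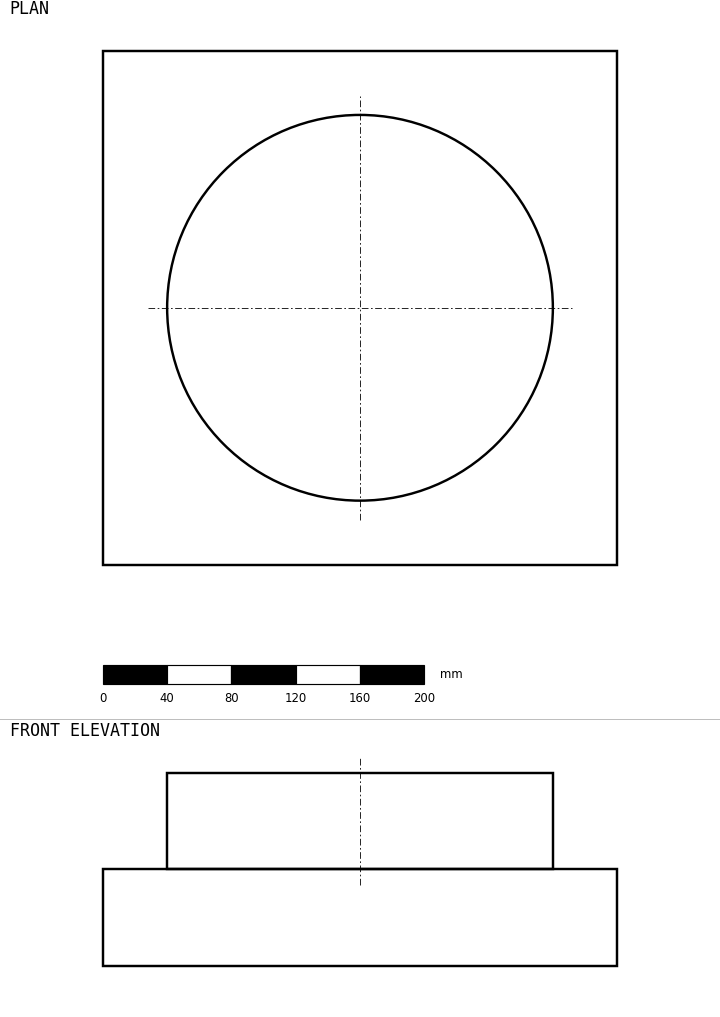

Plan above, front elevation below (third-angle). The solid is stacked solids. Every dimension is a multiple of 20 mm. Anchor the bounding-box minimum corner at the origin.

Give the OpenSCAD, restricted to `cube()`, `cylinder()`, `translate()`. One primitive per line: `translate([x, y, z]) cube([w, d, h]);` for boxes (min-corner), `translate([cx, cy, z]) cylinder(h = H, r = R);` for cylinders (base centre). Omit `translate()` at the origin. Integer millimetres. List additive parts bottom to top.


cube([320, 320, 60]);
translate([160, 160, 60]) cylinder(h = 60, r = 120);


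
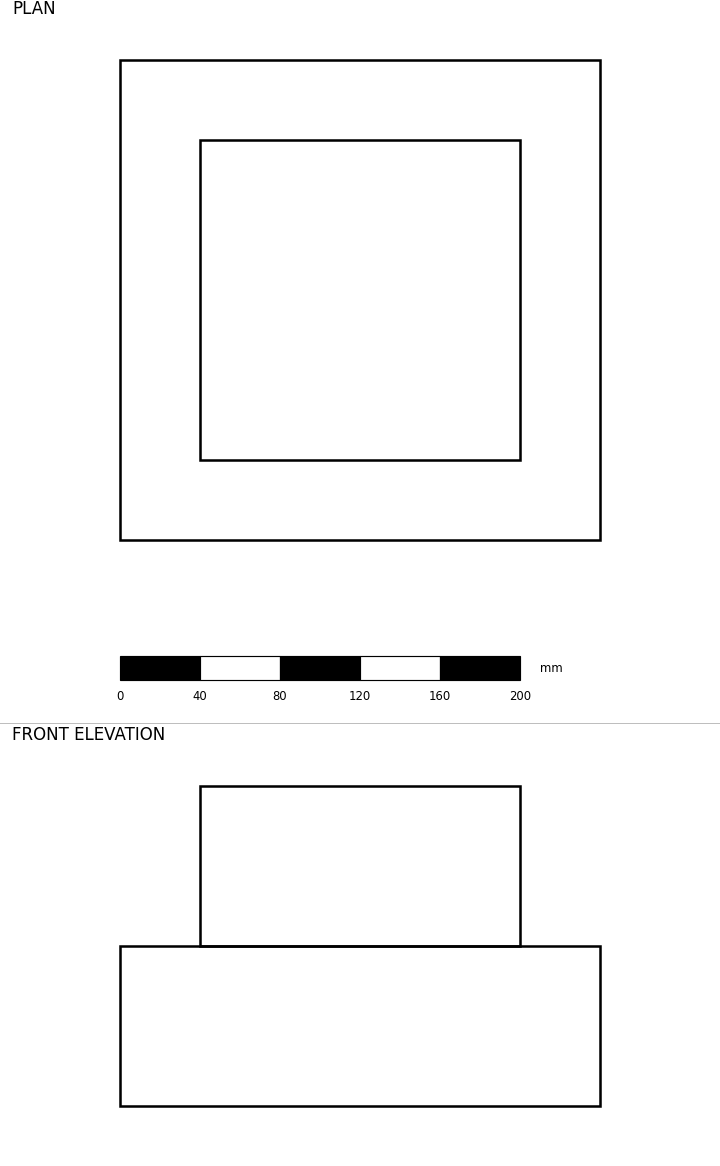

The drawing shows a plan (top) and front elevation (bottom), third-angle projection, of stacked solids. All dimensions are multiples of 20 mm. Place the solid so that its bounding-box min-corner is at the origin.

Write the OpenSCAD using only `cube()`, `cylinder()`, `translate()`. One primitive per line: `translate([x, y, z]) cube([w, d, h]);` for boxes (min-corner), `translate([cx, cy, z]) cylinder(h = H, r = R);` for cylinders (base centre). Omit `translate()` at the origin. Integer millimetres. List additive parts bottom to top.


cube([240, 240, 80]);
translate([40, 40, 80]) cube([160, 160, 80]);


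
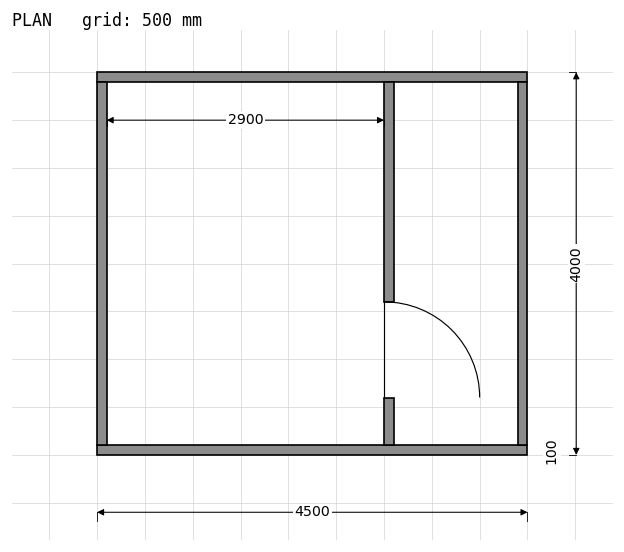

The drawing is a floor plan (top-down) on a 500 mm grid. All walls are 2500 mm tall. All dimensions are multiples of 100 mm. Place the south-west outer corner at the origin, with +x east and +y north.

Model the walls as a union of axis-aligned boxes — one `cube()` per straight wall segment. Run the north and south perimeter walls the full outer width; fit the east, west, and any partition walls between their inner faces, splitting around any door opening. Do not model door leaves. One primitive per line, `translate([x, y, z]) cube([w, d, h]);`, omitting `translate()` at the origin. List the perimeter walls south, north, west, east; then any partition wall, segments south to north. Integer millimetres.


cube([4500, 100, 2500]);
translate([0, 3900, 0]) cube([4500, 100, 2500]);
translate([0, 100, 0]) cube([100, 3800, 2500]);
translate([4400, 100, 0]) cube([100, 3800, 2500]);
translate([3000, 100, 0]) cube([100, 500, 2500]);
translate([3000, 1600, 0]) cube([100, 2300, 2500]);


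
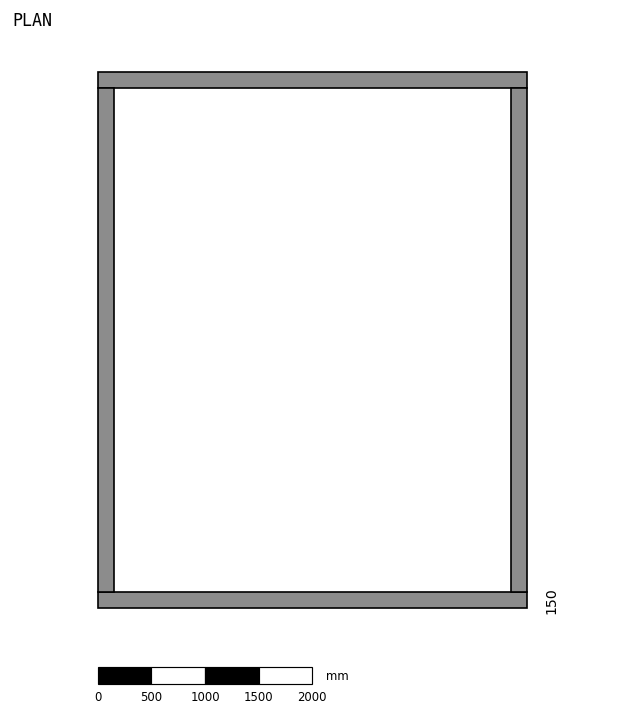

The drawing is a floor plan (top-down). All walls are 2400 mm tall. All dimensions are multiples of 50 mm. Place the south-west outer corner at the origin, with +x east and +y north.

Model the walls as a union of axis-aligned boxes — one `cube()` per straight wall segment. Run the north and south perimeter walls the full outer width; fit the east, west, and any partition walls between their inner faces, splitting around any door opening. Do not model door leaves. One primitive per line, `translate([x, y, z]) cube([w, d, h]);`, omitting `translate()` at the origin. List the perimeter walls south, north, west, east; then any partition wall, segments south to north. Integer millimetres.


cube([4000, 150, 2400]);
translate([0, 4850, 0]) cube([4000, 150, 2400]);
translate([0, 150, 0]) cube([150, 4700, 2400]);
translate([3850, 150, 0]) cube([150, 4700, 2400]);


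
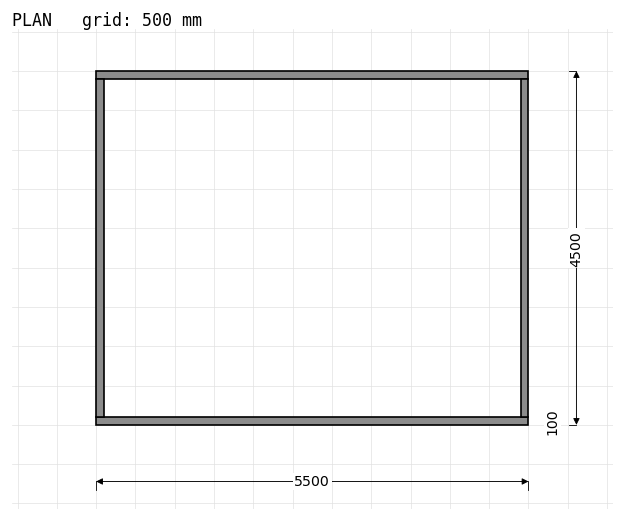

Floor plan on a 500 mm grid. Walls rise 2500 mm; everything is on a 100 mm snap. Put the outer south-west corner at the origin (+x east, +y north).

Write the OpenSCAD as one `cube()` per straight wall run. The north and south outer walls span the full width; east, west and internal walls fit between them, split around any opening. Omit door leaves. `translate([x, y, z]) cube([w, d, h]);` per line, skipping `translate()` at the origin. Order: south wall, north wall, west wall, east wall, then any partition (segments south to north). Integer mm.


cube([5500, 100, 2500]);
translate([0, 4400, 0]) cube([5500, 100, 2500]);
translate([0, 100, 0]) cube([100, 4300, 2500]);
translate([5400, 100, 0]) cube([100, 4300, 2500]);


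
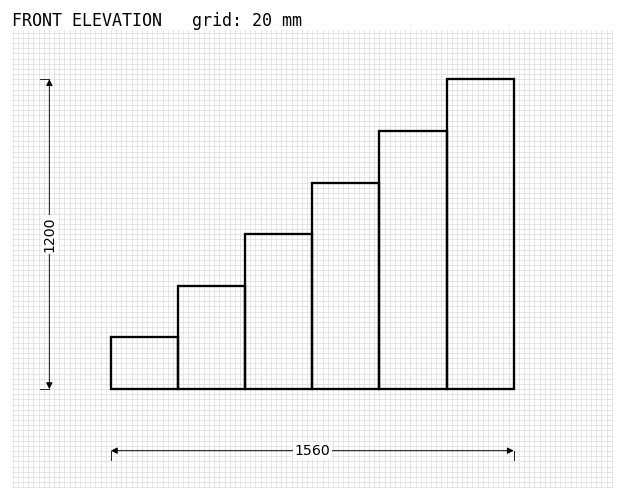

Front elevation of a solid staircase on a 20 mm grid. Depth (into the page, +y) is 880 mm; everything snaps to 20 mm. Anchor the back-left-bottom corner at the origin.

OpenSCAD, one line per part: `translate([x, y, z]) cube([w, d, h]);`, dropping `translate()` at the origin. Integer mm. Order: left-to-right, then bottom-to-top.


cube([260, 880, 200]);
translate([260, 0, 0]) cube([260, 880, 400]);
translate([520, 0, 0]) cube([260, 880, 600]);
translate([780, 0, 0]) cube([260, 880, 800]);
translate([1040, 0, 0]) cube([260, 880, 1000]);
translate([1300, 0, 0]) cube([260, 880, 1200]);
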